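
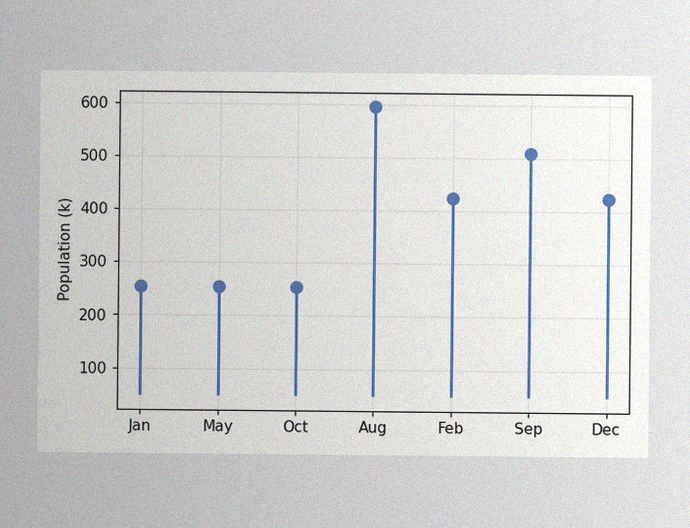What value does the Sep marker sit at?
The image has some photo noise and uneven lighting. The Sep marker sits at 510k.

510k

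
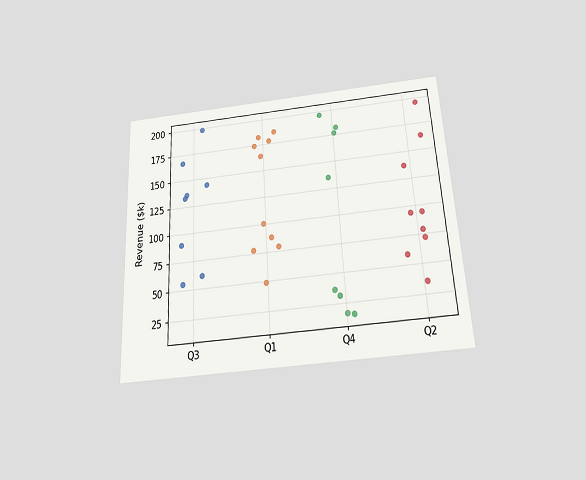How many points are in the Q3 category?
8

The chart is tilted about 3° counter-clockwise and viewed slightly from below. Counting the markers in the Q3 column gives 8.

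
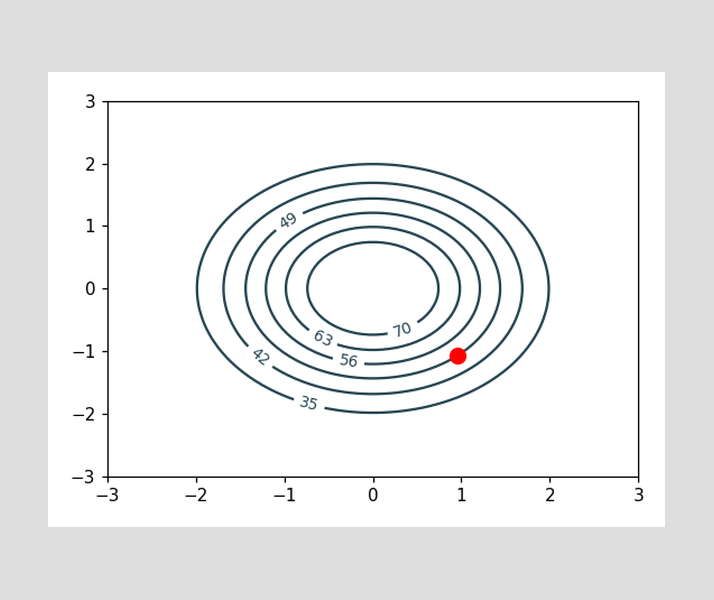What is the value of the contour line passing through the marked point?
49

The marked point sits on the contour labelled 49.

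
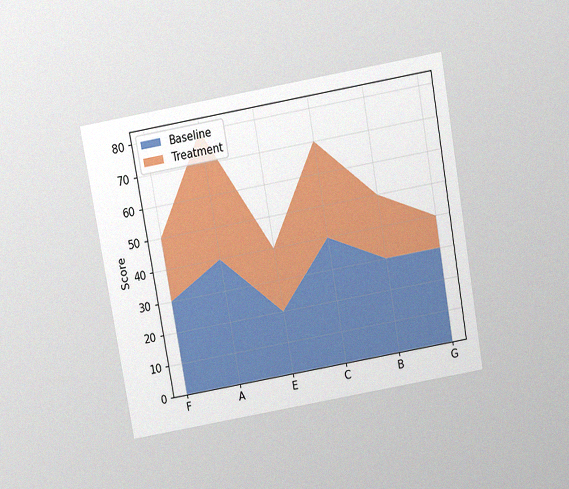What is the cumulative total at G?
The chart is tilted about 10° counter-clockwise and viewed slightly from above, with some photo noise. The stacked total at G reaches 40.

40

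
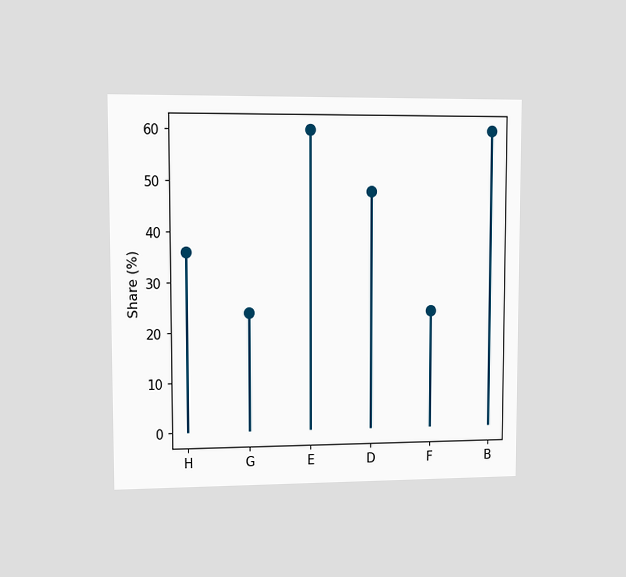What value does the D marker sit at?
The chart is viewed at a slight angle. The D marker sits at 48%.

48%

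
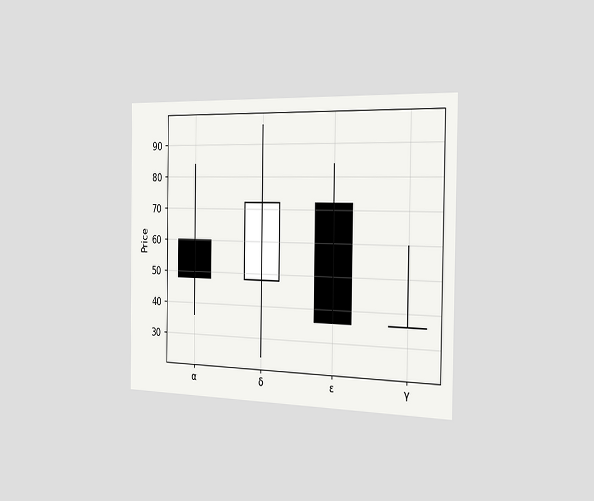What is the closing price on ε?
The chart is viewed slightly from the right. The ε candle closes at 36.

36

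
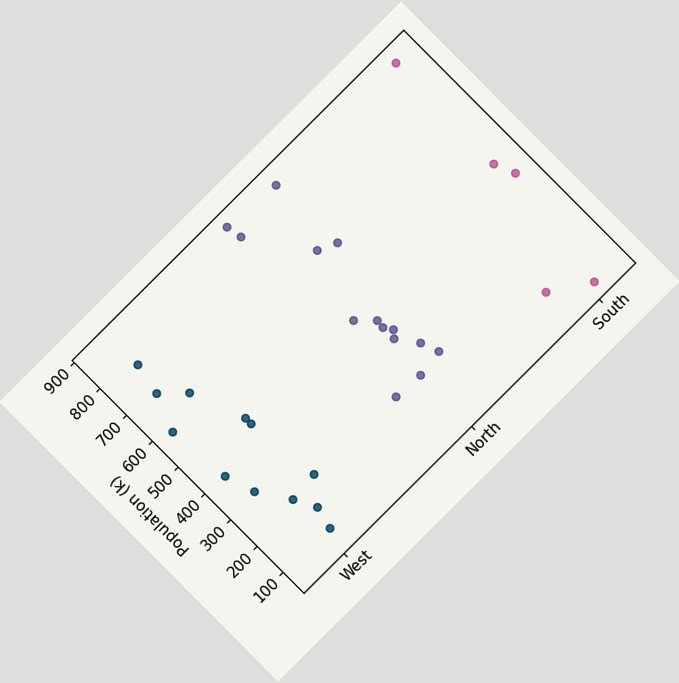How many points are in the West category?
The chart is tilted about 45° counter-clockwise. Counting the markers in the West column gives 12.

12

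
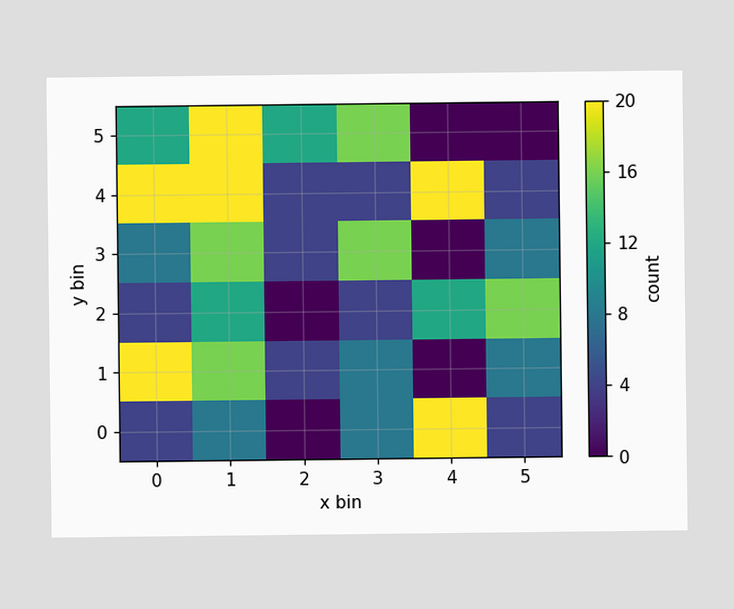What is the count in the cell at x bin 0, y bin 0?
Matching the cell (0, 0) against the colorbar gives 4.

4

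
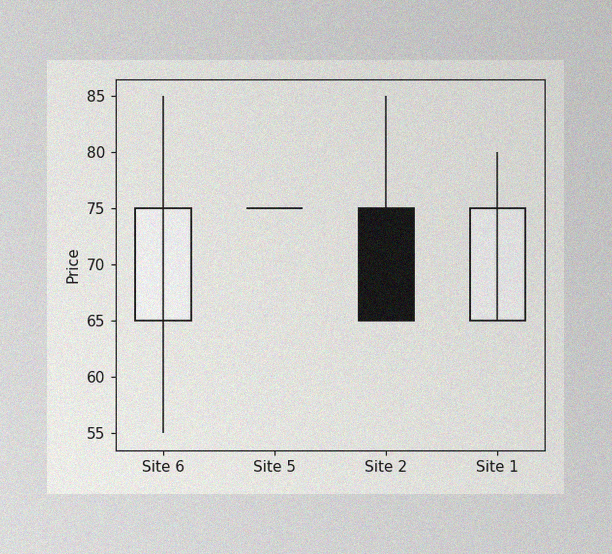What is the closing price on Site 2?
65

The image has some photo noise and uneven lighting. The Site 2 candle closes at 65.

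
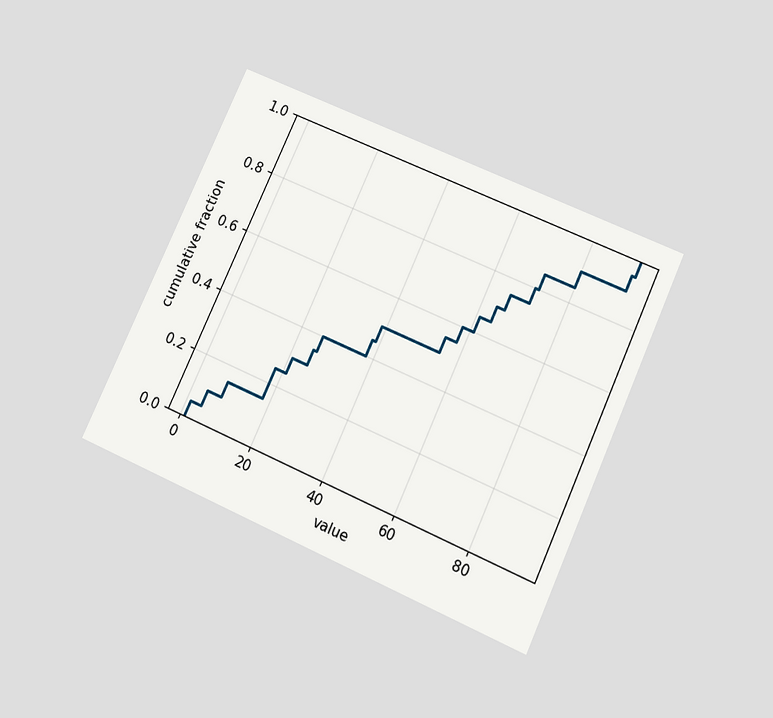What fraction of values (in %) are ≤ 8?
15%

The chart is tilted about 24° clockwise and viewed slightly from below. At x=8 the ECDF step is at 15%.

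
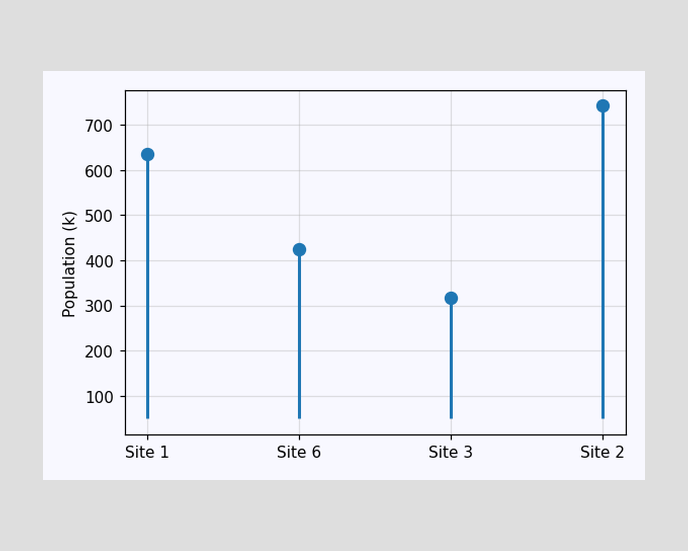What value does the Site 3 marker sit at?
The Site 3 marker sits at 318k.

318k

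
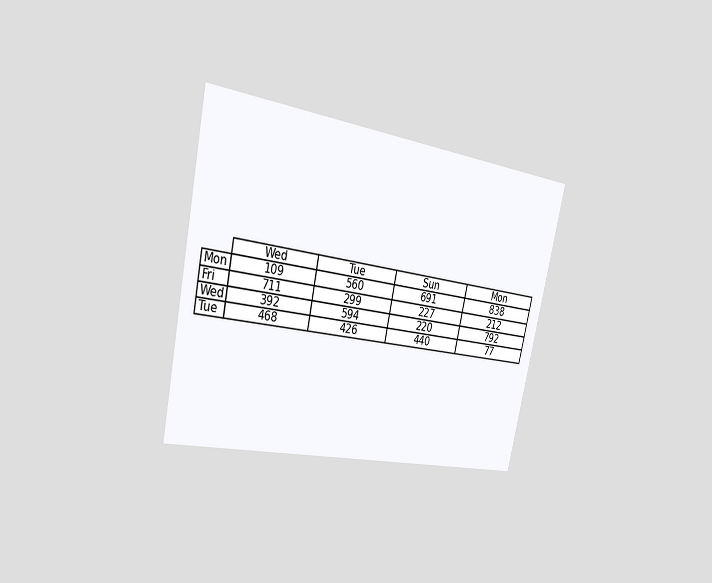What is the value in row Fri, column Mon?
The chart is tilted about 12° clockwise and viewed slightly from the left. The (Fri, Mon) cell reads 212.

212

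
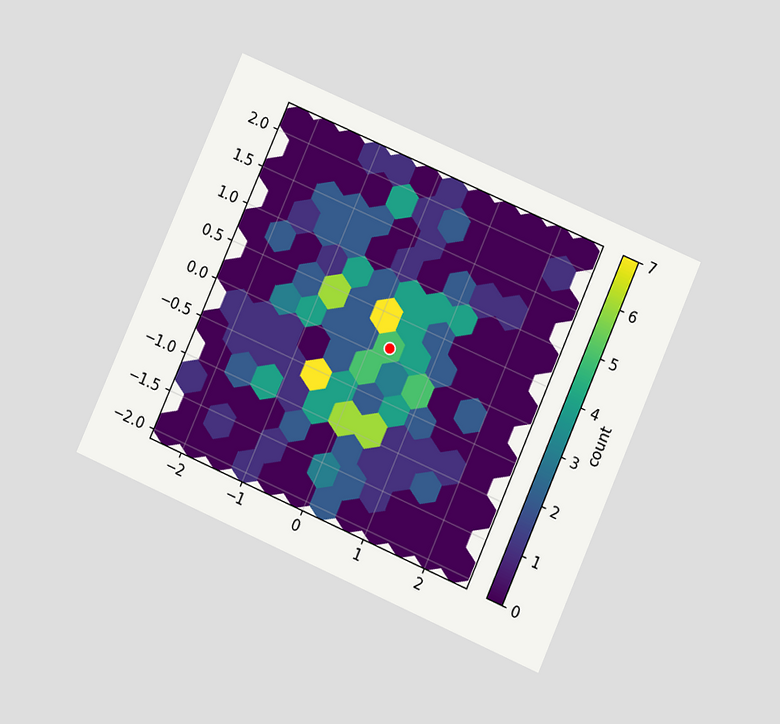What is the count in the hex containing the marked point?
The chart is tilted about 24° clockwise and viewed at a slight angle. The marked hex reads 5 on the colorbar.

5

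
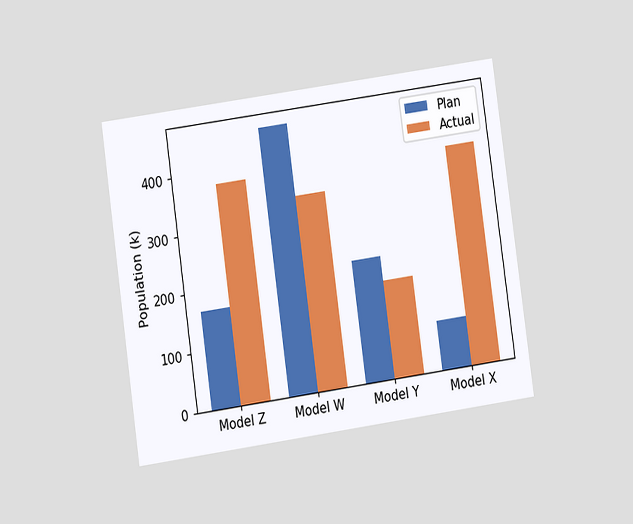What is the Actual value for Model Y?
The chart is tilted about 8° counter-clockwise and viewed at a slight angle. The Actual bar at Model Y reaches 168k on the y-axis.

168k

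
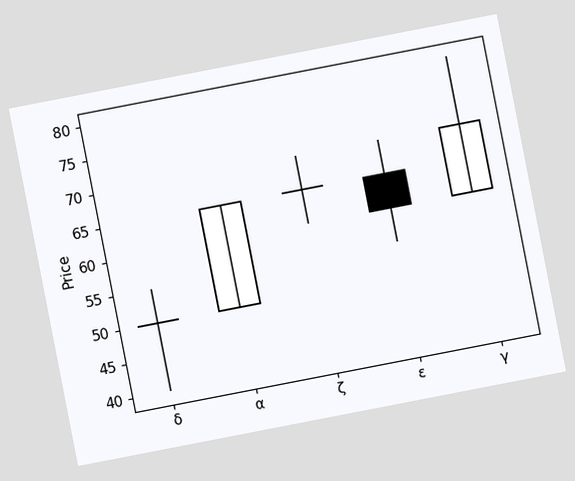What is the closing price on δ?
The chart is tilted about 11° counter-clockwise. The δ candle closes at 50.

50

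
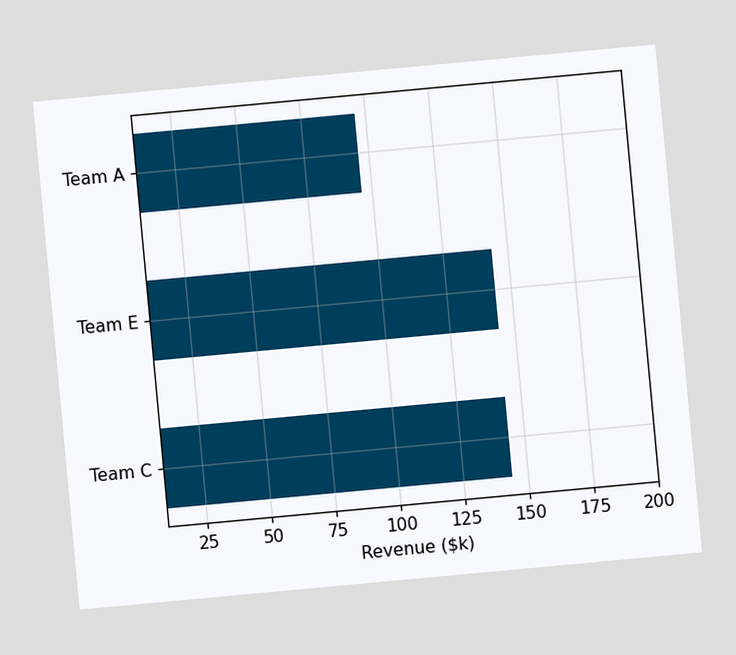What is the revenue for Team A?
The chart is tilted about 5° counter-clockwise. Reading along the chart's x-axis, the Team A bar reaches $96k.

$96k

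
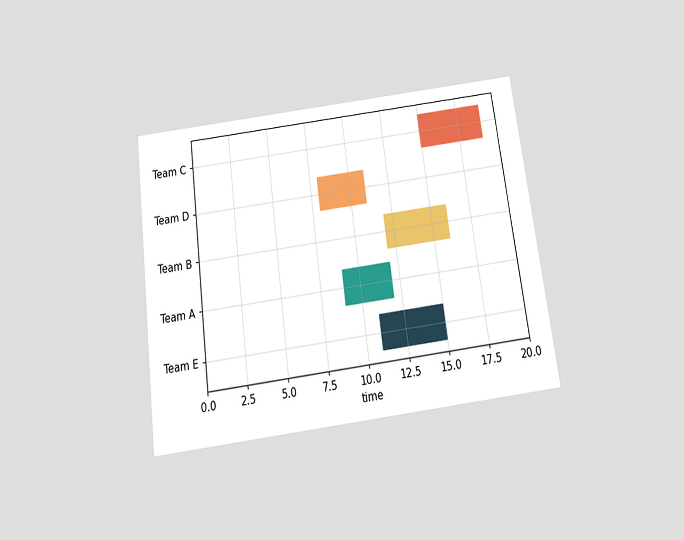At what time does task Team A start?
9

The chart is tilted about 8° counter-clockwise and viewed slightly from below. The Team A bar begins at t=9.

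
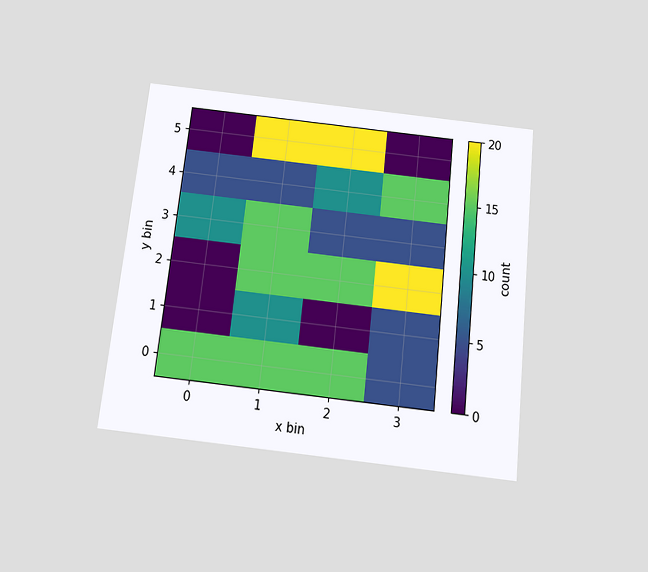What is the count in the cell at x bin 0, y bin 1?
0

The chart is tilted about 6° clockwise and viewed slightly from below. Matching the cell (0, 1) against the colorbar gives 0.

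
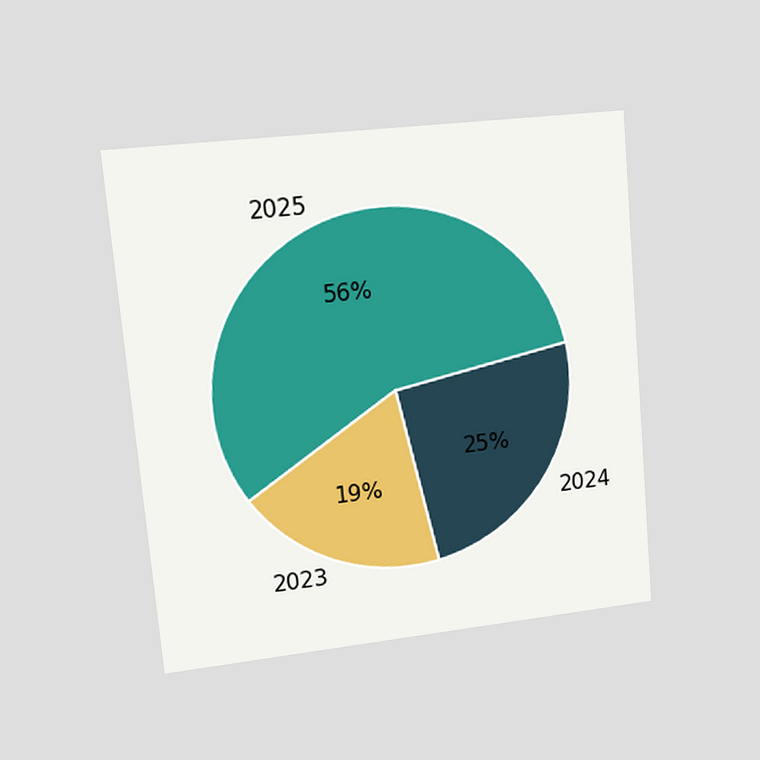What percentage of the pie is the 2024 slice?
The chart is tilted about 5° counter-clockwise and viewed at a slight angle. The 2024 slice takes up 25% of the pie.

25%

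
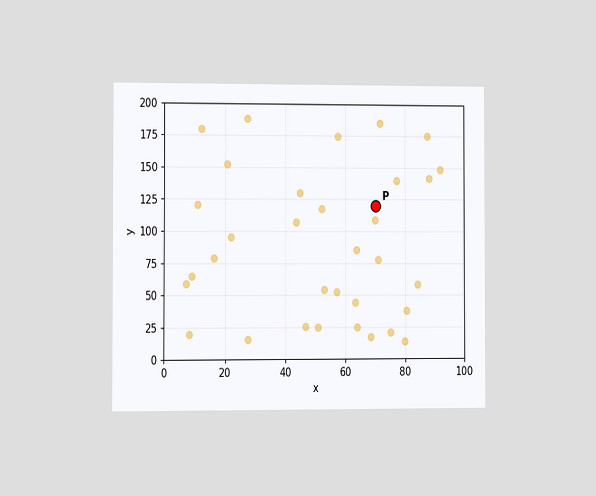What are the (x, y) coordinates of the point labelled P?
(70, 120)

The chart is viewed at a slight angle. Following the gridlines from P to each axis, P sits at (70, 120).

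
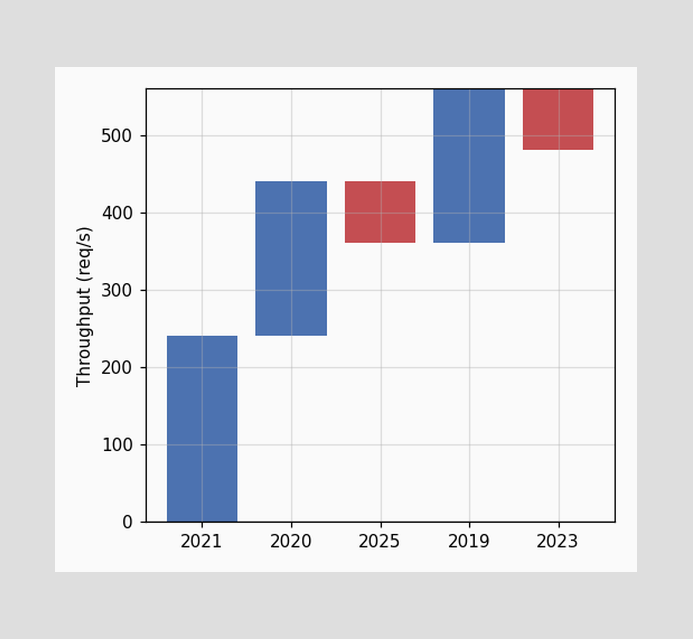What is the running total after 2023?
480req/s

After 2023 the running total reaches 480req/s.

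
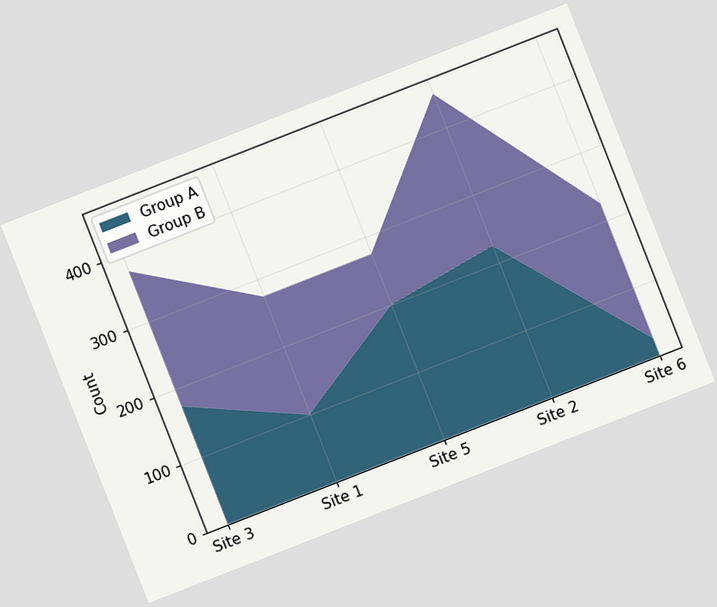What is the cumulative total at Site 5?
The chart is tilted about 21° counter-clockwise. The stacked total at Site 5 reaches 275.

275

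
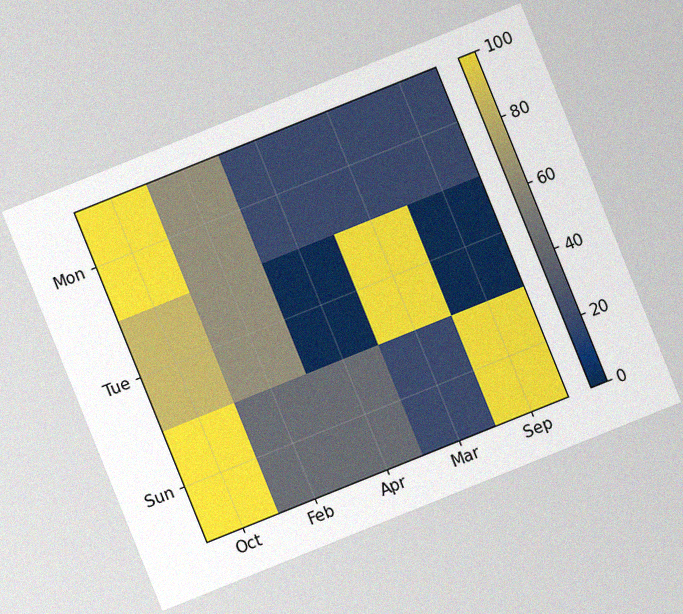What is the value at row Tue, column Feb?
60

The chart is tilted about 22° counter-clockwise, with some photo noise. Matching cell (Tue, Feb) against the colorbar gives 60.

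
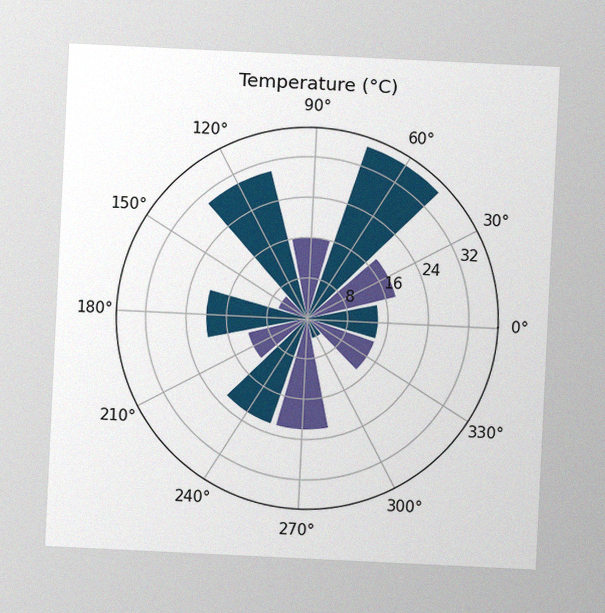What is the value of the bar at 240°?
The chart is tilted about 3° clockwise, with some photo noise. The bar at 240° reaches 22°C on the radial axis.

22°C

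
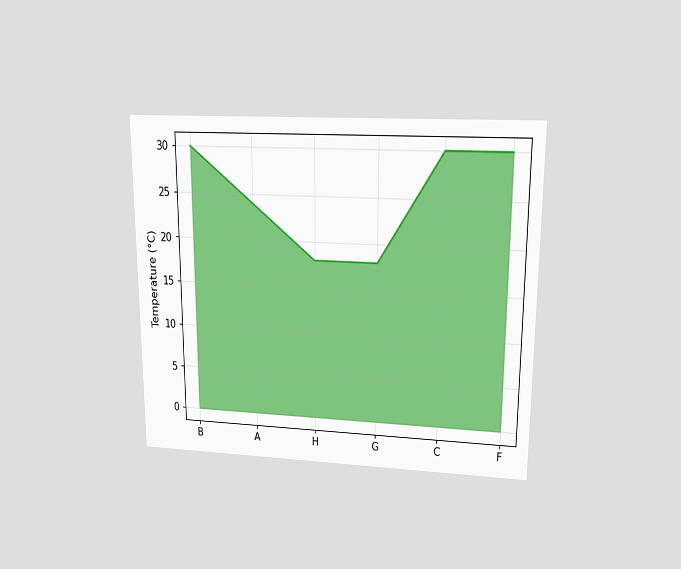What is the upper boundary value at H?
18°C

The chart is viewed at a slight angle. At H the upper boundary is at 18°C.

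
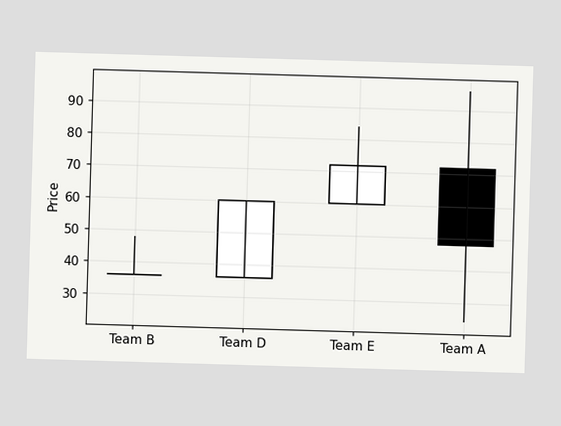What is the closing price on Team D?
The Team D candle closes at 60.

60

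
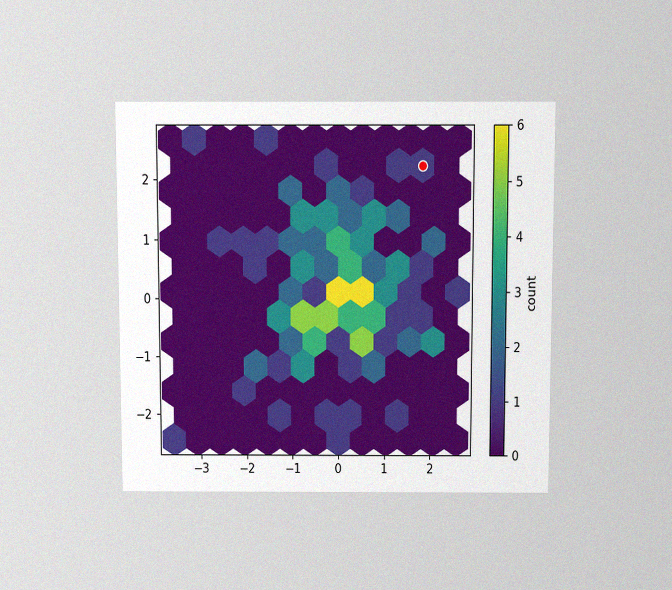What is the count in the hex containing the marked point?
The chart is viewed slightly from above, with some photo noise. The marked hex reads 1 on the colorbar.

1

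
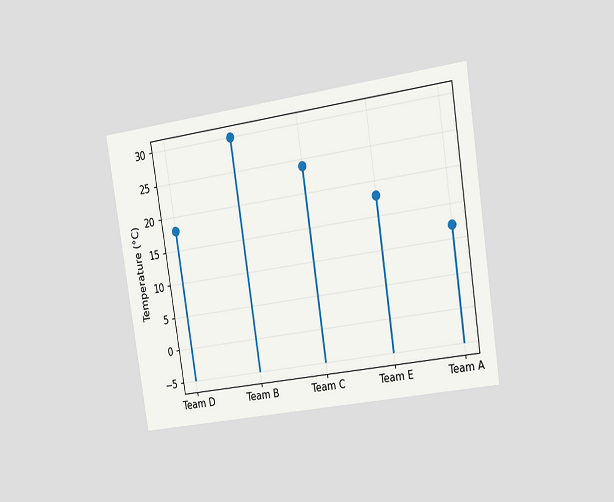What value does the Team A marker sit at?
The chart is tilted about 9° counter-clockwise and viewed slightly from the right. The Team A marker sits at 12°C.

12°C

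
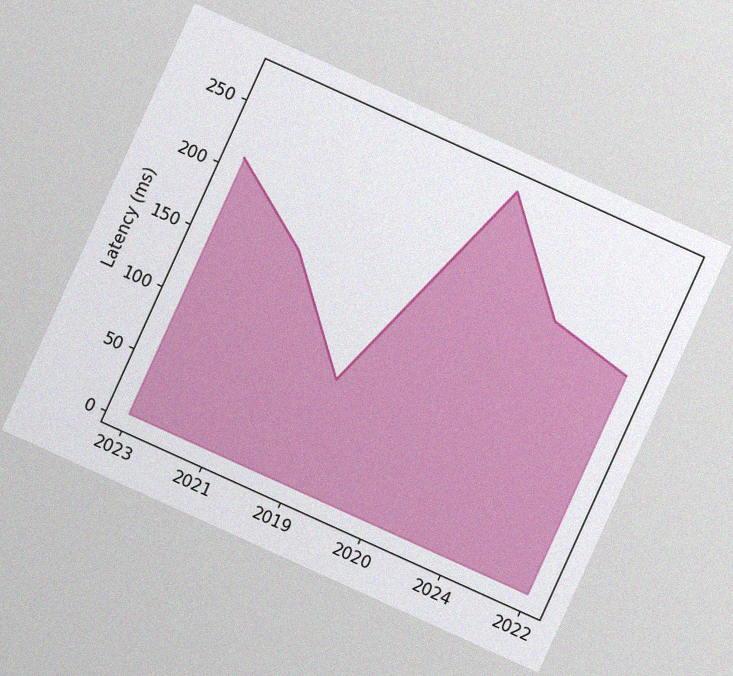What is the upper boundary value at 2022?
The chart is tilted about 24° clockwise, with some photo noise. At 2022 the upper boundary is at 180ms.

180ms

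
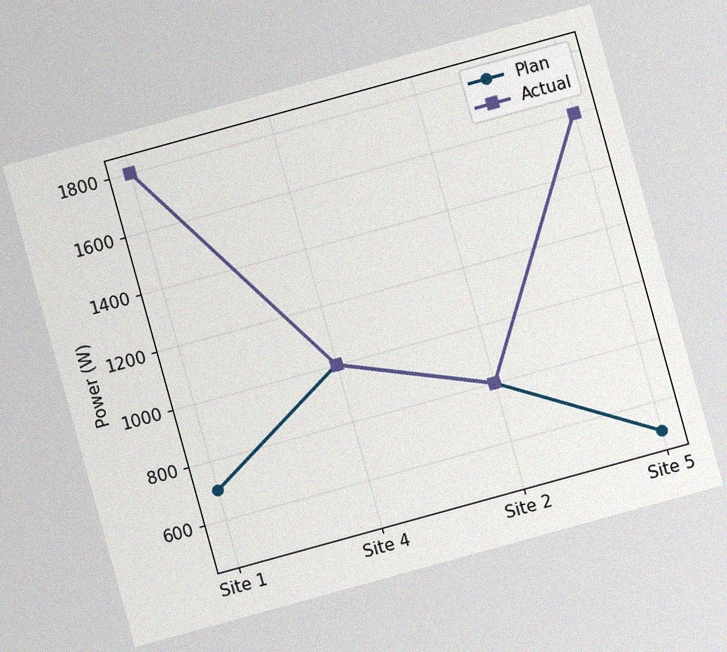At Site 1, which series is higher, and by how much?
Actual, by 1100W

The chart is tilted about 15° counter-clockwise, with some photo noise. At Site 1, Actual sits above the other line by 1100W.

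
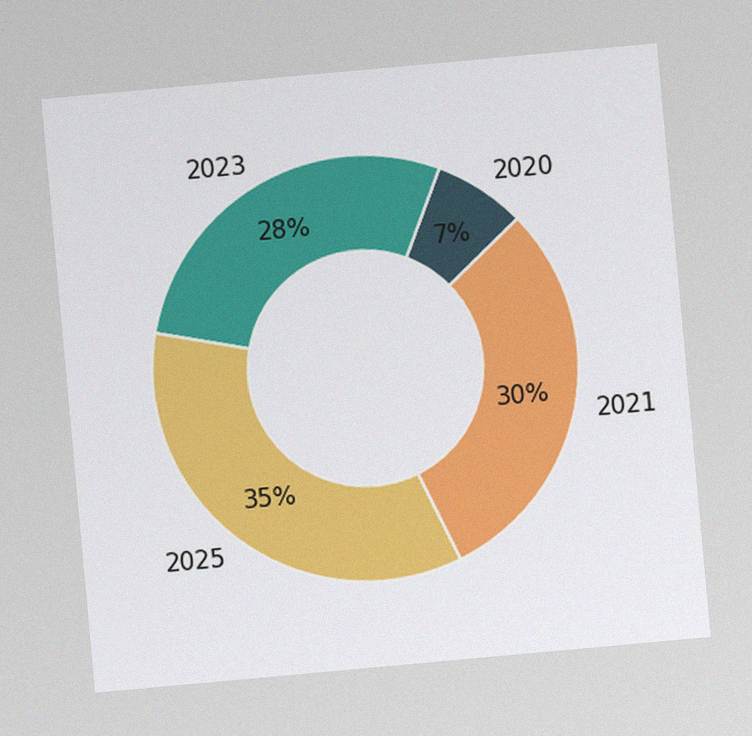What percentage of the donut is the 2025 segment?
35%

The chart is tilted about 5° counter-clockwise, with some photo noise. The 2025 segment takes up 35% of the ring.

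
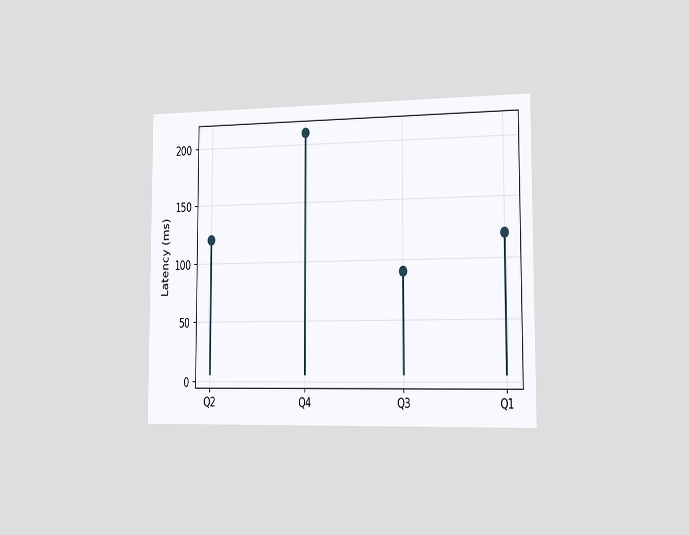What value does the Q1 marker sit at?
The chart is viewed slightly from the right. The Q1 marker sits at 120ms.

120ms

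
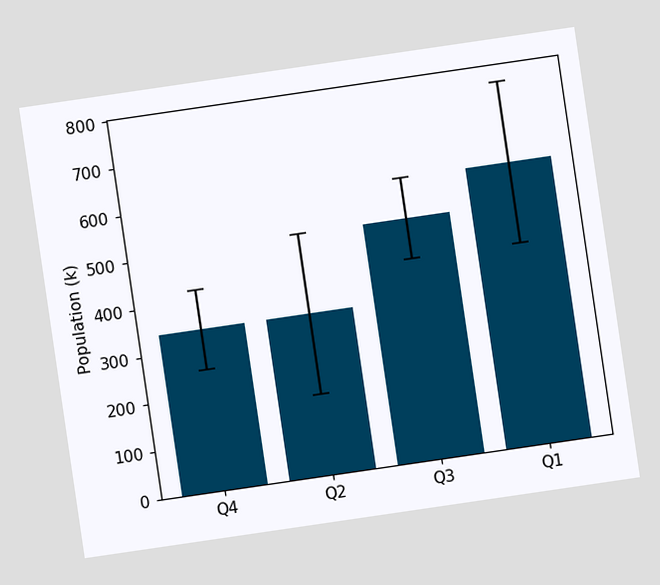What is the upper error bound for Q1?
The chart is tilted about 8° counter-clockwise. The Q1 bar's upper whisker reaches 765k.

765k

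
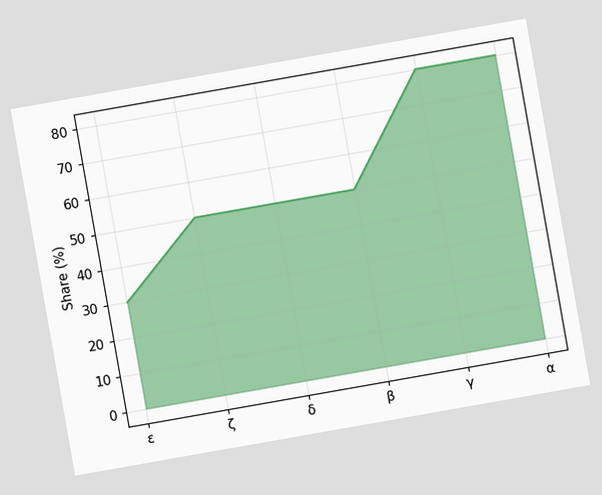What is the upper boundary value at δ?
The chart is tilted about 10° counter-clockwise. At δ the upper boundary is at 50%.

50%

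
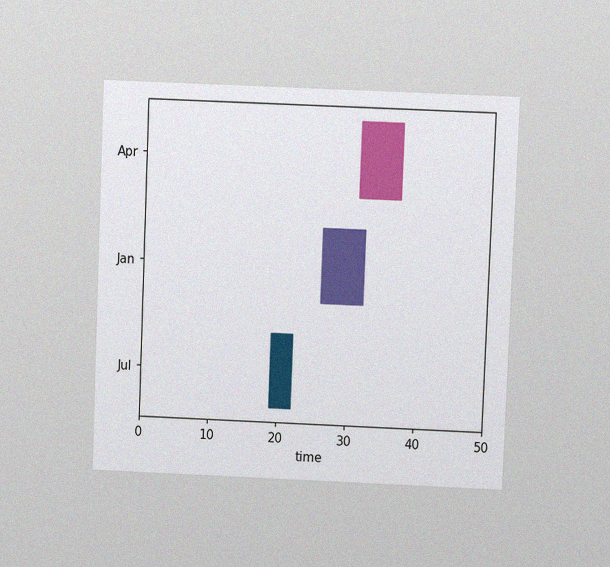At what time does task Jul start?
The chart is tilted about 2° clockwise and viewed at a slight angle, with some photo noise. The Jul bar begins at t=19.

19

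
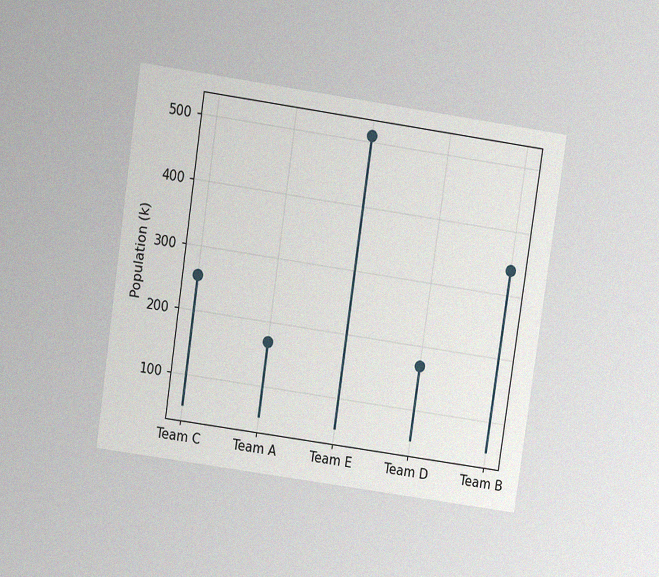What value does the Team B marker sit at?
The chart is tilted about 8° clockwise and viewed slightly from above, with some photo noise. The Team B marker sits at 340k.

340k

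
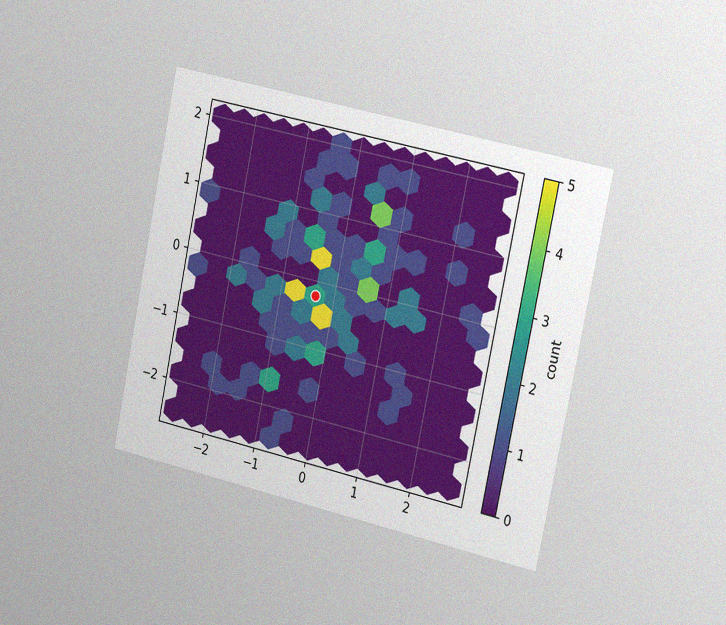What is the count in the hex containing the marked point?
3

The chart is tilted about 12° clockwise and viewed slightly from the right, with some photo noise. The marked hex reads 3 on the colorbar.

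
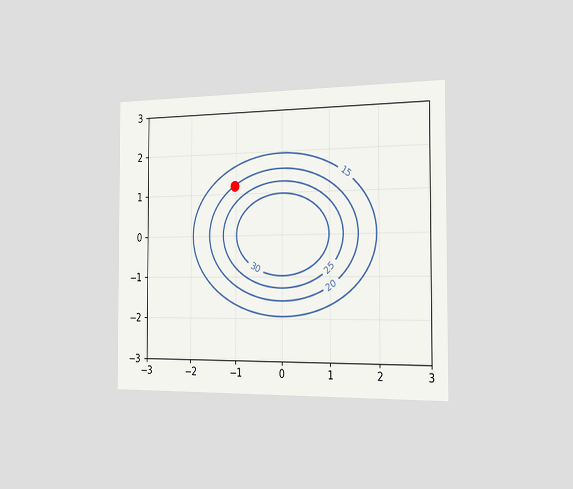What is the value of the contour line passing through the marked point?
The chart is viewed slightly from the right. The marked point sits on the contour labelled 20.

20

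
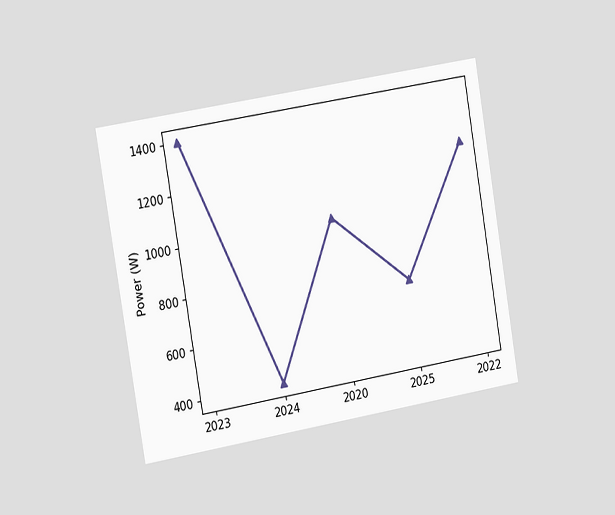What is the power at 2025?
The chart is tilted about 10° counter-clockwise and viewed at a slight angle. At 2025, the line is at 700W.

700W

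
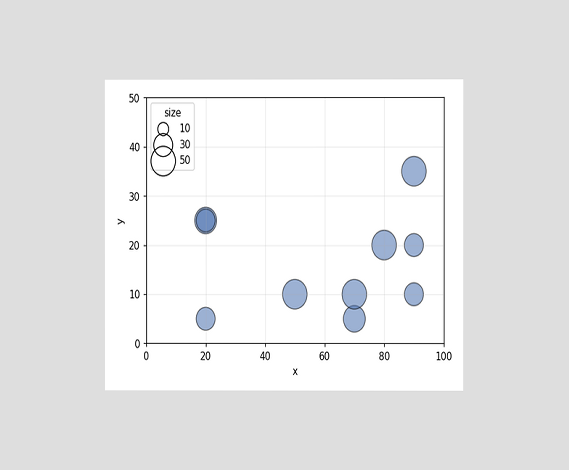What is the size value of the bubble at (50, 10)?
50

The chart is viewed at a slight angle. Matching the bubble at (50, 10) against the size legend gives 50.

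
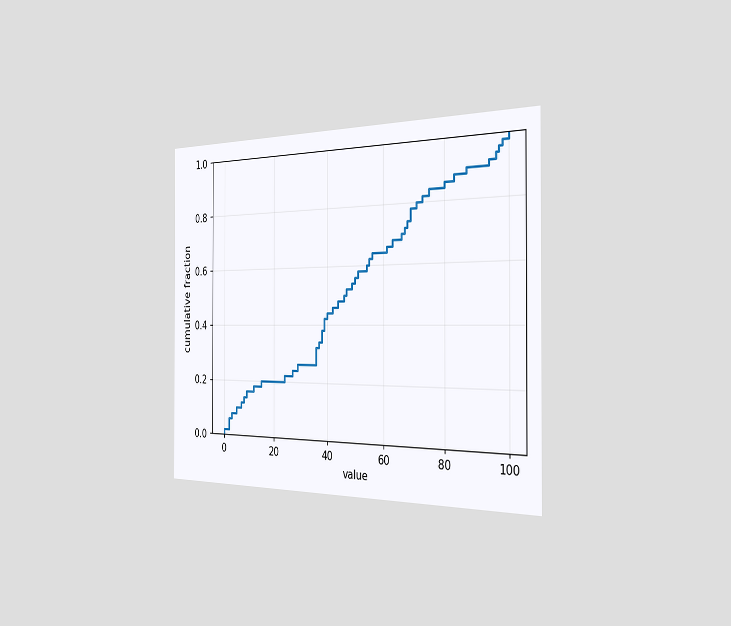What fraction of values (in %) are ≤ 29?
The chart is viewed slightly from the right. At x=29 the ECDF step is at 26%.

26%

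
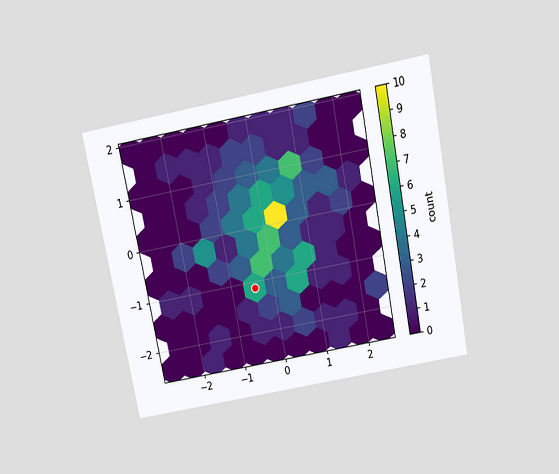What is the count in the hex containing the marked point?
6

The chart is tilted about 11° counter-clockwise and viewed slightly from above. The marked hex reads 6 on the colorbar.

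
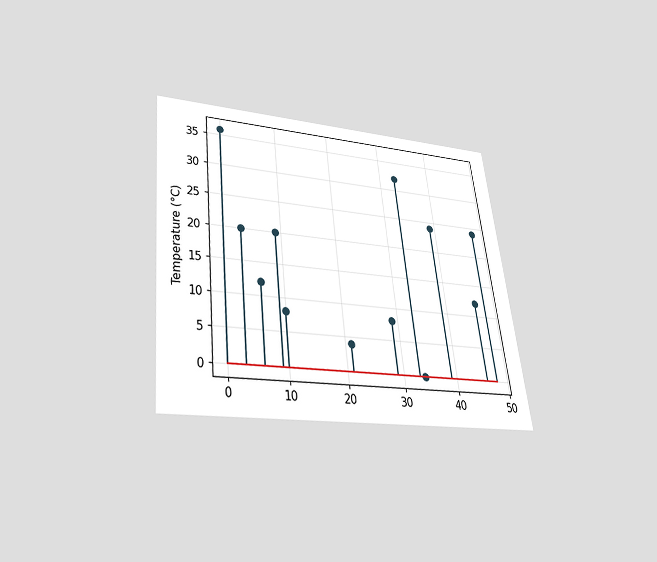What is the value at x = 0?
The chart is tilted about 6° counter-clockwise and viewed slightly from below. The stem at x=0 reaches 36°C.

36°C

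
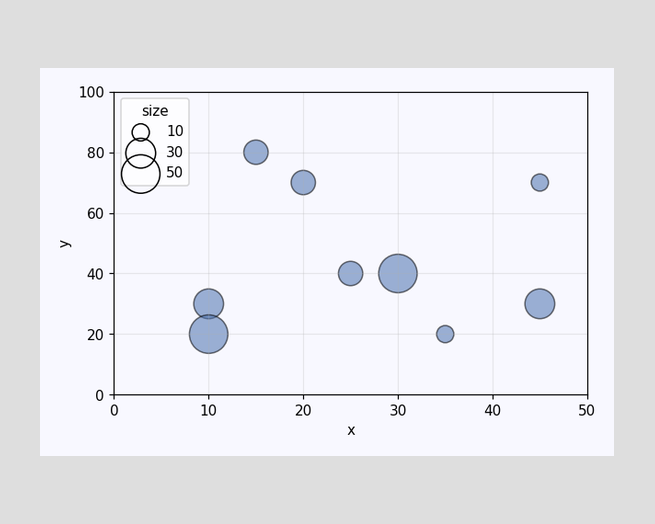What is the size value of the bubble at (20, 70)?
20

Matching the bubble at (20, 70) against the size legend gives 20.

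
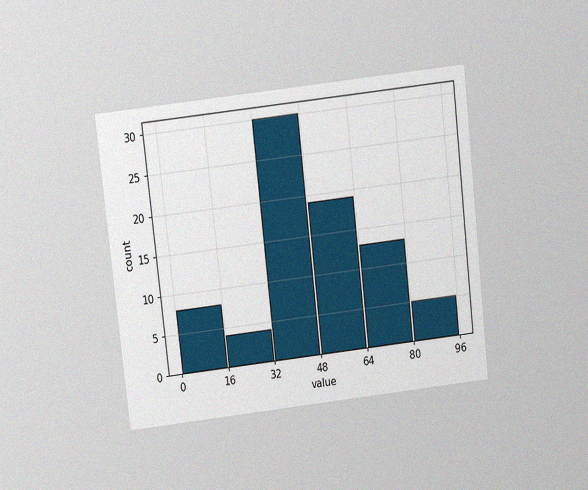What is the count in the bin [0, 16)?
8

The chart is tilted about 6° counter-clockwise and viewed slightly from above, with some photo noise. The [0, 16) bin has height 8.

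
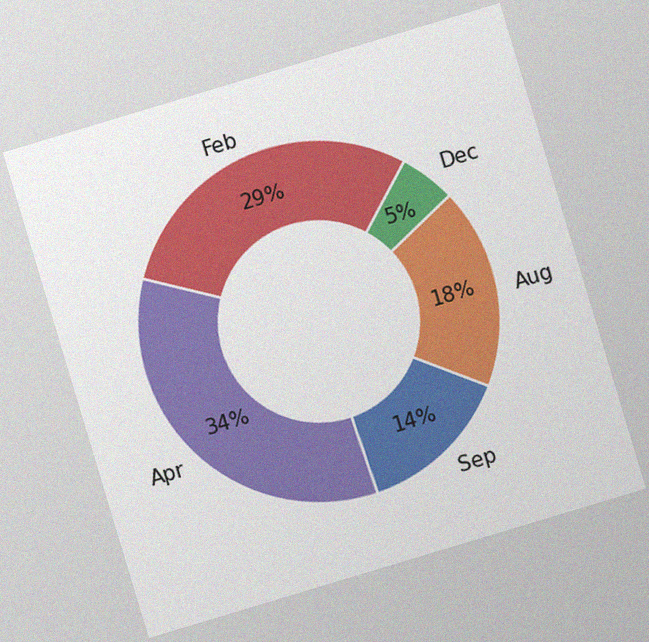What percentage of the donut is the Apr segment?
34%

The chart is tilted about 17° counter-clockwise, with some photo noise. The Apr segment takes up 34% of the ring.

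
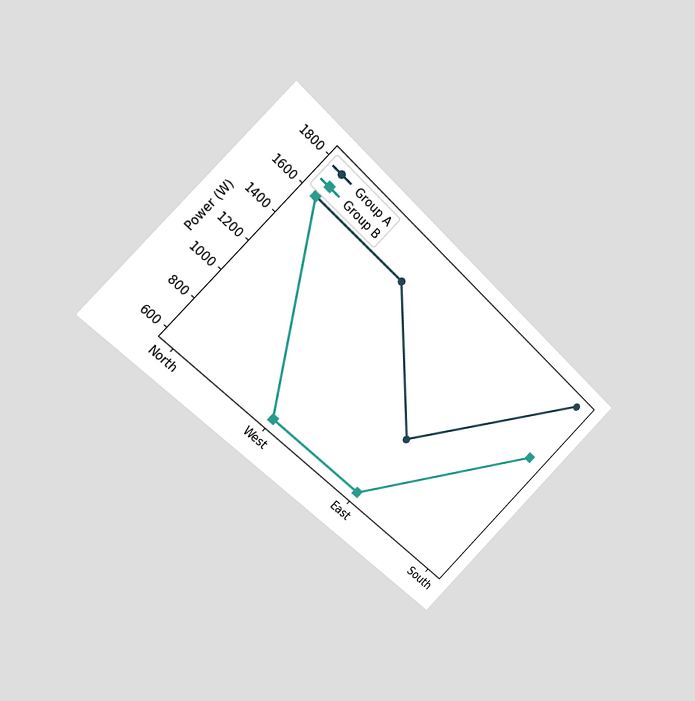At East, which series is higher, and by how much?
The chart is tilted about 45° clockwise and viewed at a slight angle. At East, Group A sits above the other line by 400W.

Group A, by 400W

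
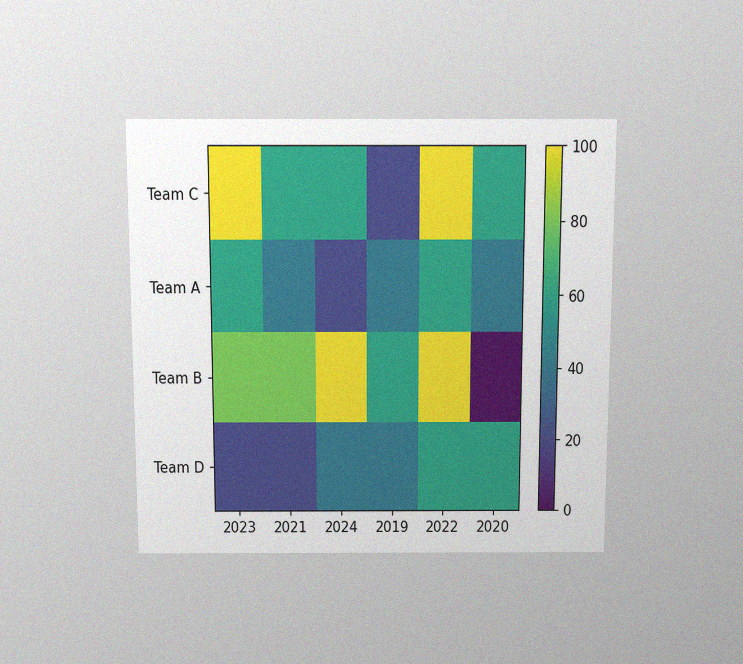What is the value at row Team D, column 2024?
40

The chart is viewed slightly from above, with some photo noise. Matching cell (Team D, 2024) against the colorbar gives 40.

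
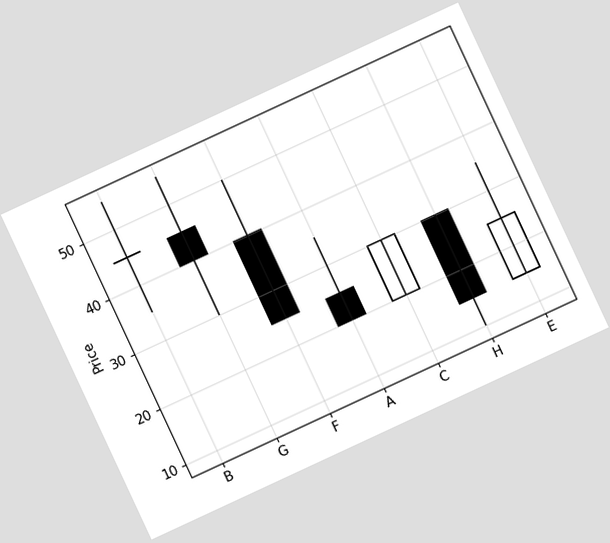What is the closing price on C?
30

The chart is tilted about 25° counter-clockwise. The C candle closes at 30.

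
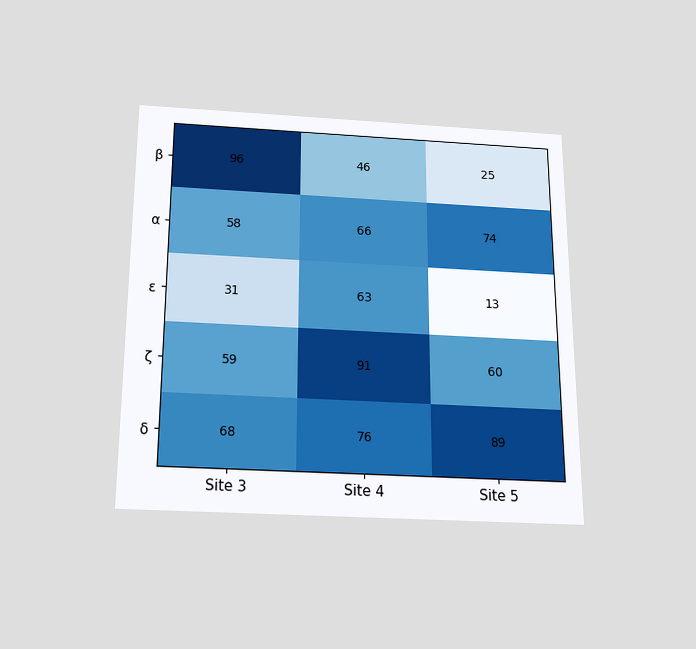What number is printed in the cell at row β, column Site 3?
96

The chart is viewed slightly from below. The (β, Site 3) cell reads 96.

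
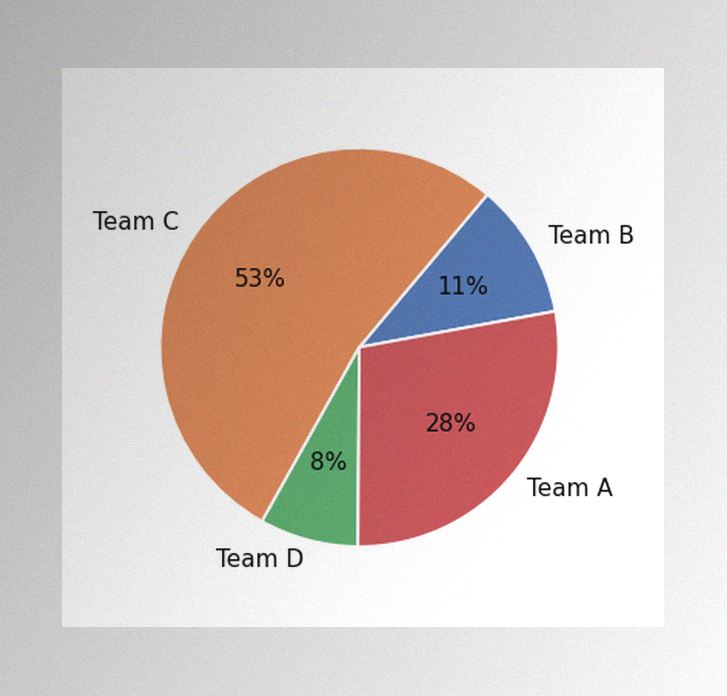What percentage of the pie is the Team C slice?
53%

The image has some photo noise and uneven lighting. The Team C slice takes up 53% of the pie.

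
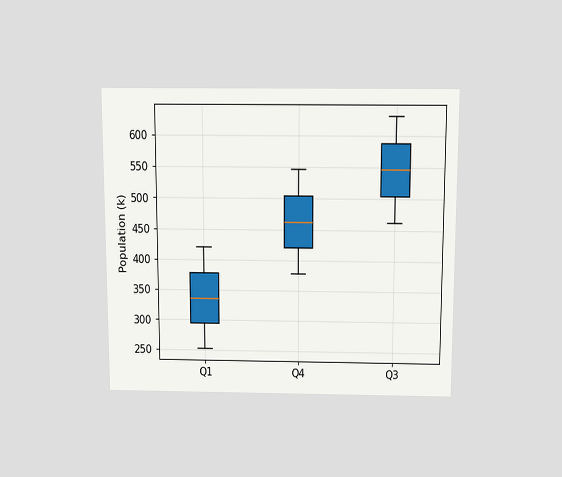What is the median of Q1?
The chart is viewed slightly from above. The median line in the Q1 box sits at 336k.

336k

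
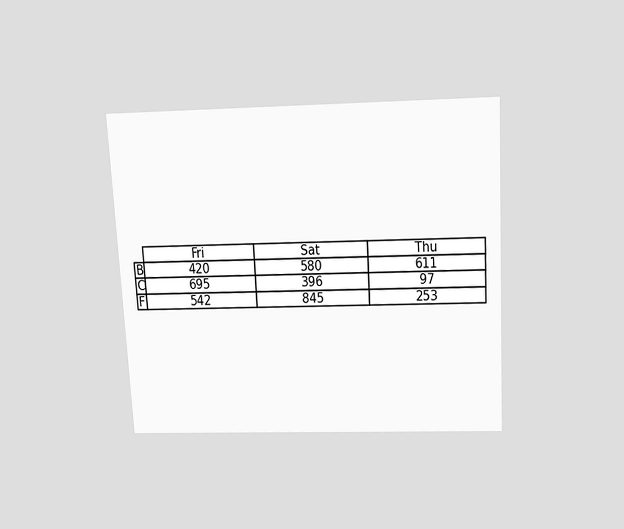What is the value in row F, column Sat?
845

The chart is tilted about 3° counter-clockwise and viewed slightly from above. The (F, Sat) cell reads 845.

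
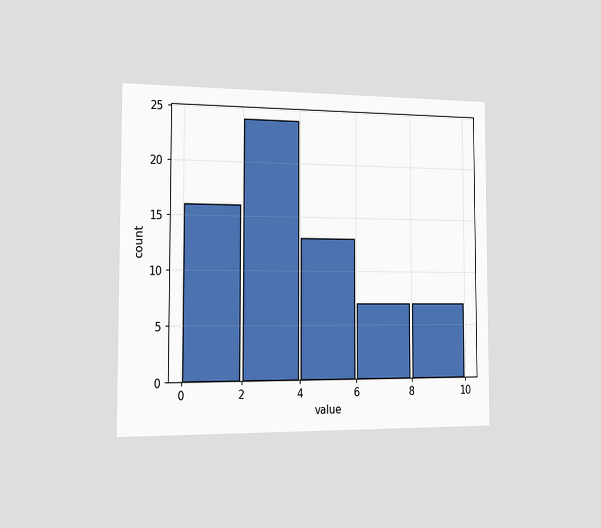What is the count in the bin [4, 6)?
The chart is viewed slightly from the left. The [4, 6) bin has height 13.

13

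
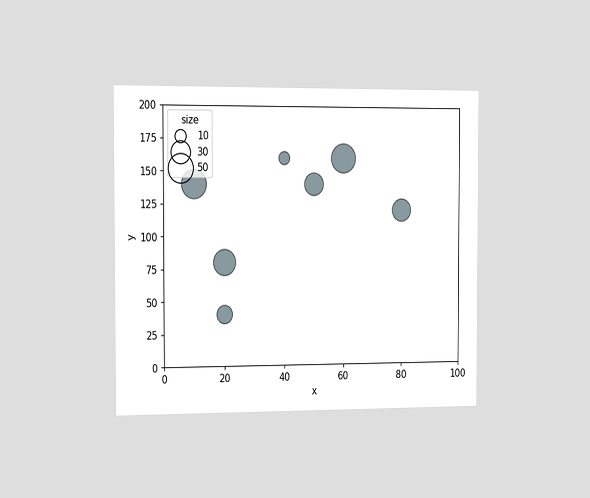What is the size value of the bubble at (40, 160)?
The chart is viewed slightly from the left. Matching the bubble at (40, 160) against the size legend gives 10.

10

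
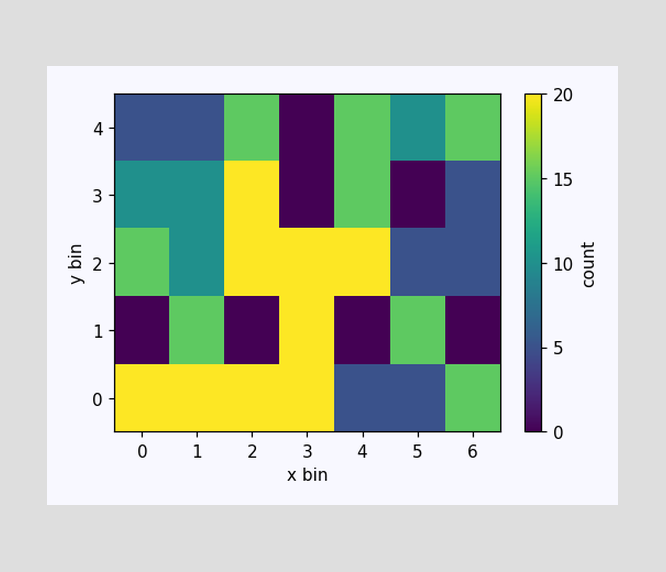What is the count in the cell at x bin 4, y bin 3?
15

Matching the cell (4, 3) against the colorbar gives 15.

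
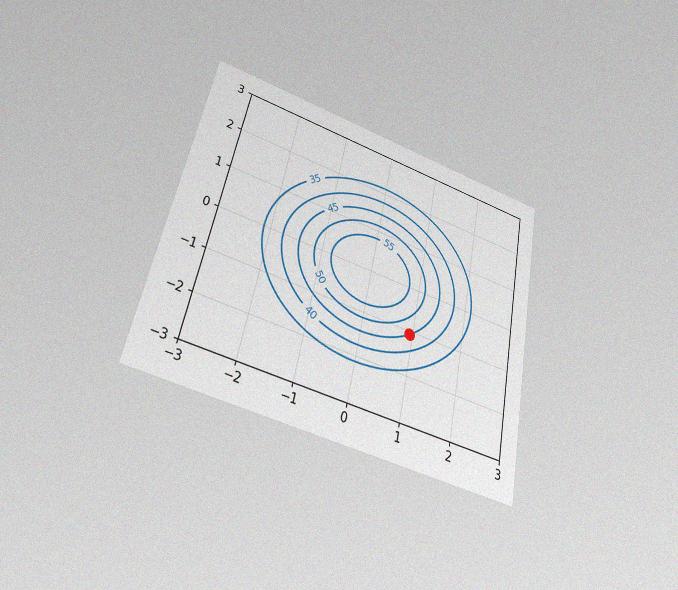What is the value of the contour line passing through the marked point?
The chart is tilted about 12° clockwise and viewed slightly from below, with some photo noise. The marked point sits on the contour labelled 45.

45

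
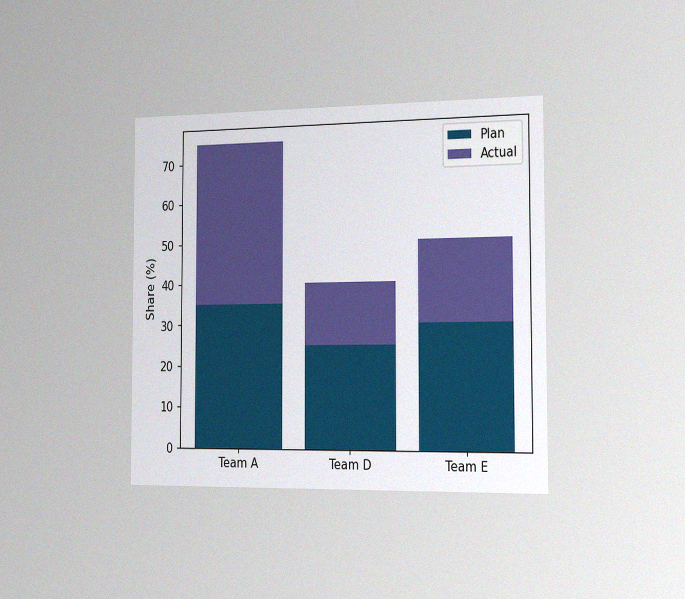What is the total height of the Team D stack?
40%

The chart is viewed slightly from the right, with some photo noise. The Team D stack's top reaches 40% on the y-axis.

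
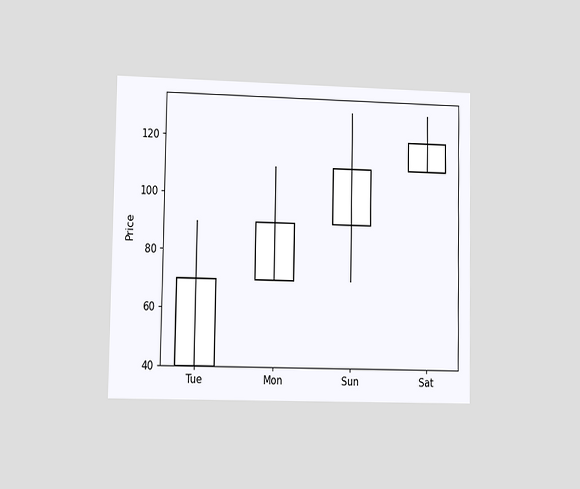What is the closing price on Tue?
70

The chart is viewed slightly from the left. The Tue candle closes at 70.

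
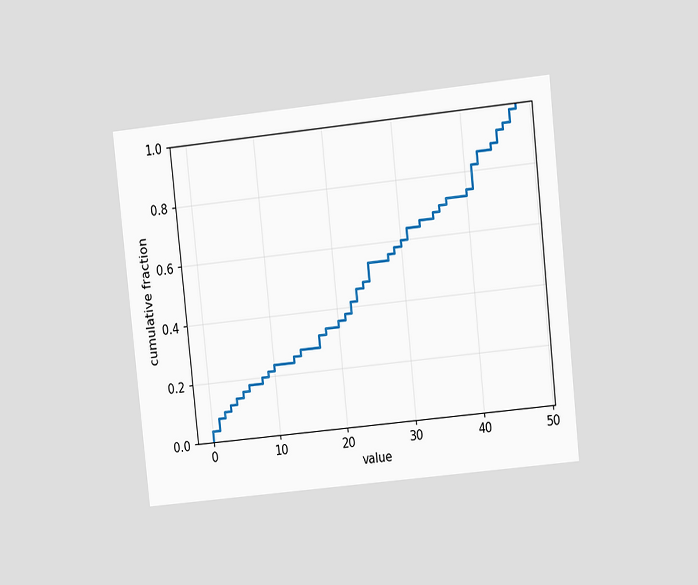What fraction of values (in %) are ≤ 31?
The chart is tilted about 6° counter-clockwise and viewed at a slight angle. At x=31 the ECDF step is at 64%.

64%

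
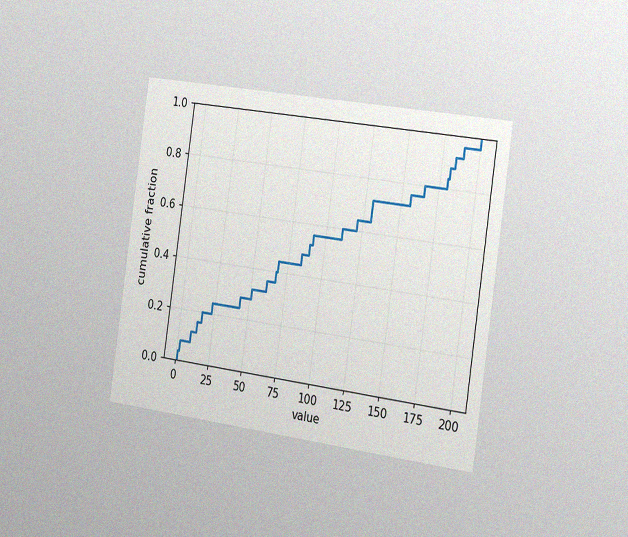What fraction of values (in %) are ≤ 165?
The chart is tilted about 8° clockwise and viewed slightly from the right, with some photo noise. At x=165 the ECDF step is at 80%.

80%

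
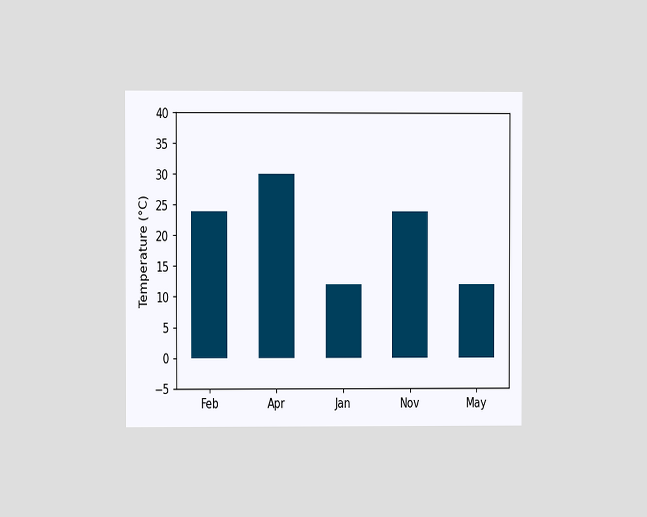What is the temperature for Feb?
The chart is viewed at a slight angle. Reading along the chart's y-axis, the Feb bar reaches 24°C.

24°C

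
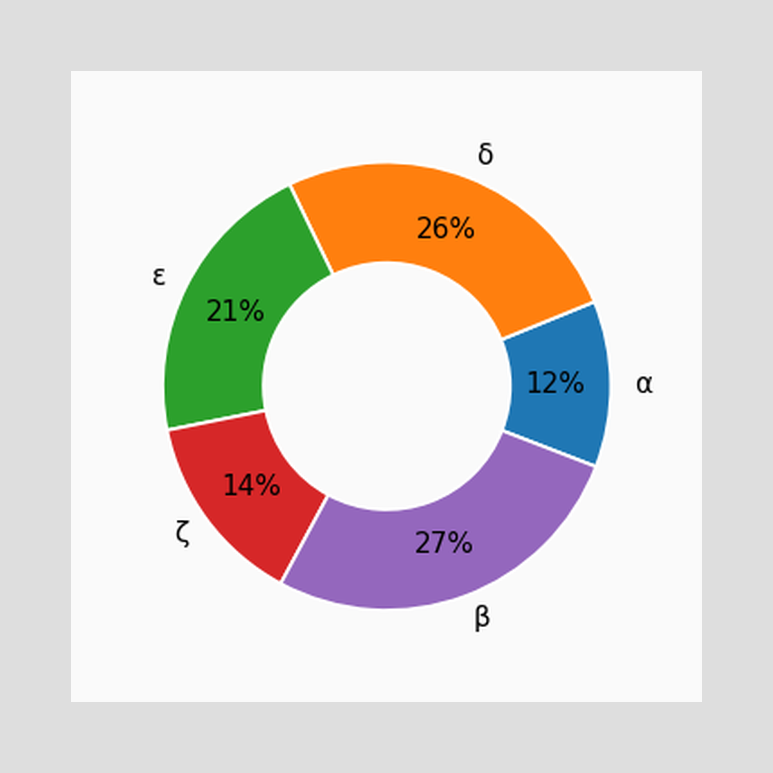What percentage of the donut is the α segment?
The α segment takes up 12% of the ring.

12%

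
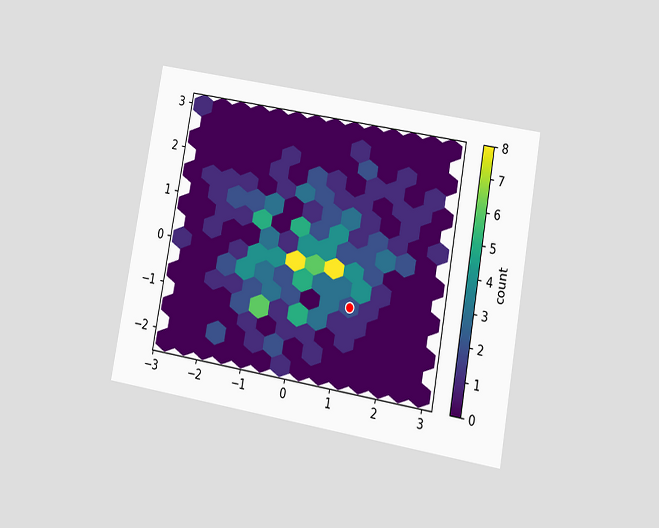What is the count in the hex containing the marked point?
2

The chart is tilted about 10° clockwise and viewed at a slight angle. The marked hex reads 2 on the colorbar.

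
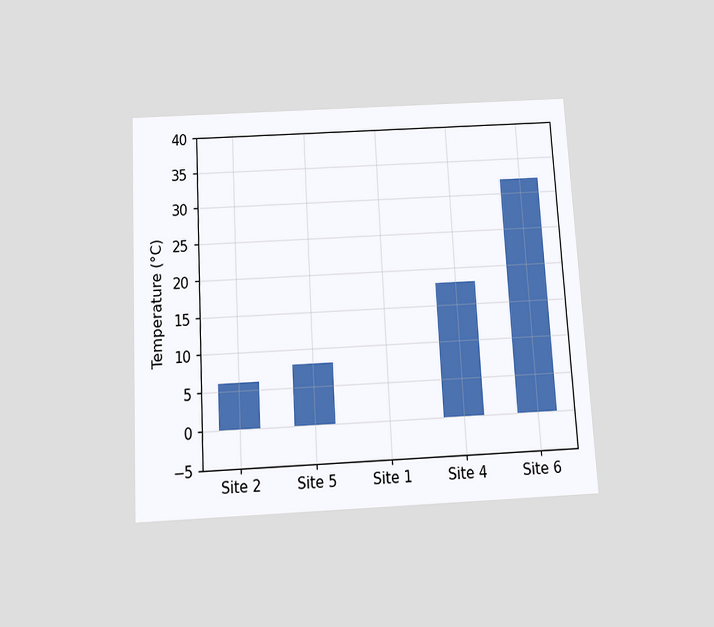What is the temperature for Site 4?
18°C

The chart is tilted about 3° counter-clockwise and viewed slightly from below. Reading along the chart's y-axis, the Site 4 bar reaches 18°C.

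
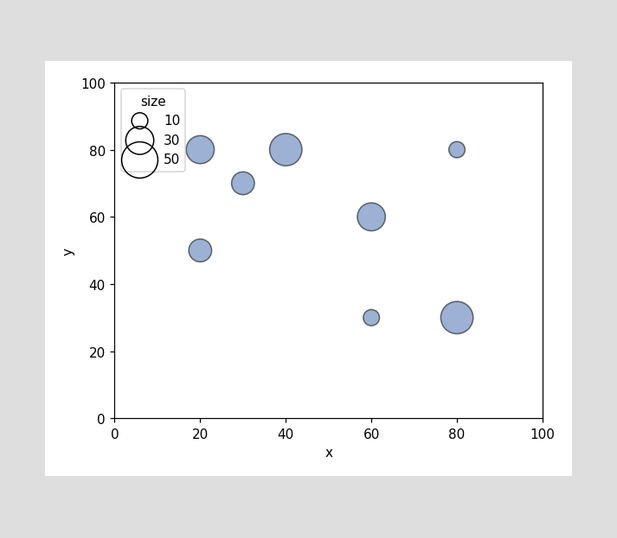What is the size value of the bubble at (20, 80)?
30

Matching the bubble at (20, 80) against the size legend gives 30.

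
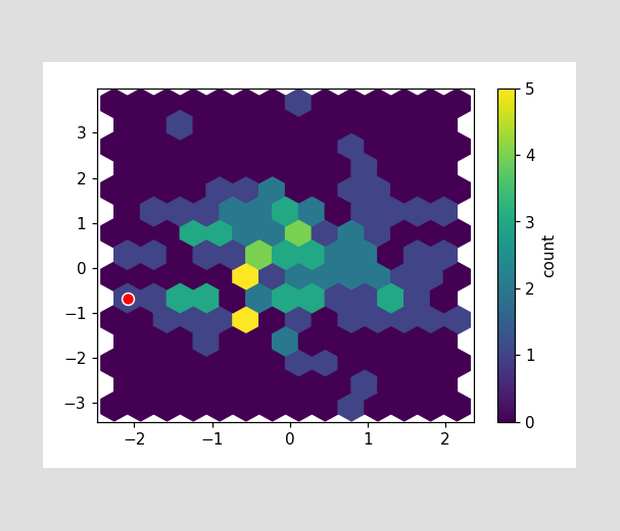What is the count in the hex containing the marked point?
1

The marked hex reads 1 on the colorbar.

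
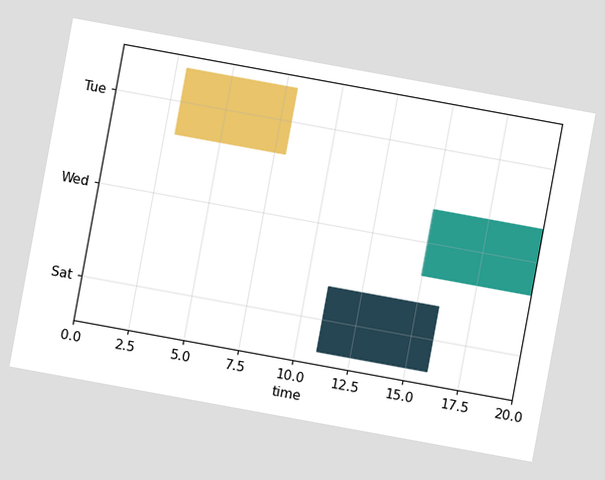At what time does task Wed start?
15

The chart is tilted about 10° clockwise. The Wed bar begins at t=15.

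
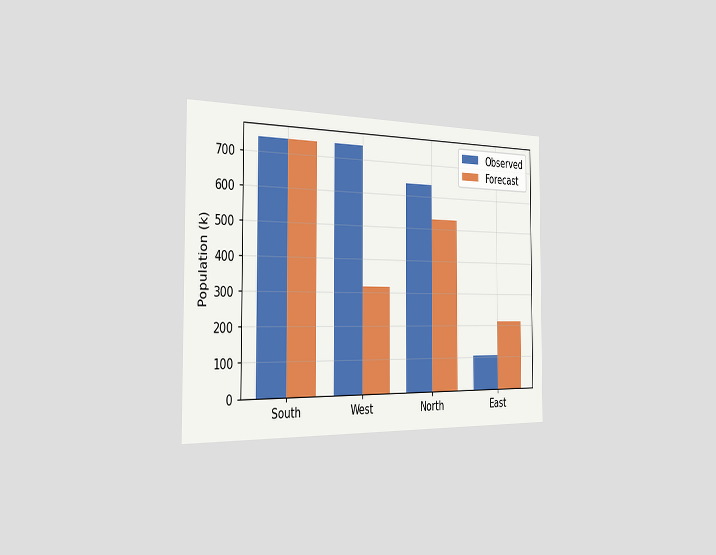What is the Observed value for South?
742k

The chart is viewed slightly from the left. The Observed bar at South reaches 742k on the y-axis.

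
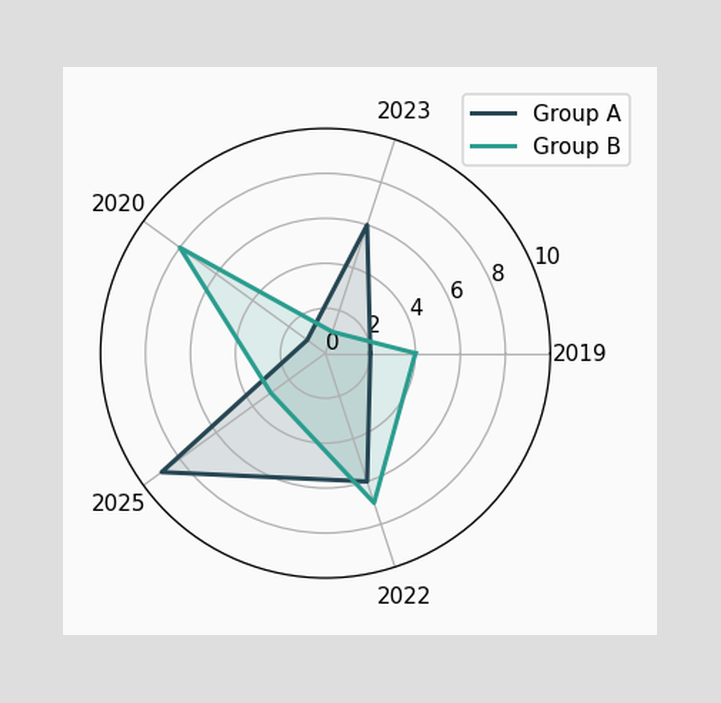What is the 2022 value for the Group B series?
On the 2022 axis, Group B reaches 7.

7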